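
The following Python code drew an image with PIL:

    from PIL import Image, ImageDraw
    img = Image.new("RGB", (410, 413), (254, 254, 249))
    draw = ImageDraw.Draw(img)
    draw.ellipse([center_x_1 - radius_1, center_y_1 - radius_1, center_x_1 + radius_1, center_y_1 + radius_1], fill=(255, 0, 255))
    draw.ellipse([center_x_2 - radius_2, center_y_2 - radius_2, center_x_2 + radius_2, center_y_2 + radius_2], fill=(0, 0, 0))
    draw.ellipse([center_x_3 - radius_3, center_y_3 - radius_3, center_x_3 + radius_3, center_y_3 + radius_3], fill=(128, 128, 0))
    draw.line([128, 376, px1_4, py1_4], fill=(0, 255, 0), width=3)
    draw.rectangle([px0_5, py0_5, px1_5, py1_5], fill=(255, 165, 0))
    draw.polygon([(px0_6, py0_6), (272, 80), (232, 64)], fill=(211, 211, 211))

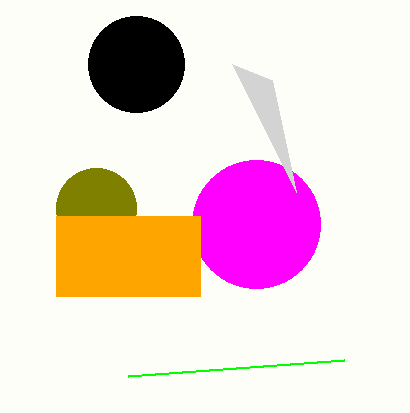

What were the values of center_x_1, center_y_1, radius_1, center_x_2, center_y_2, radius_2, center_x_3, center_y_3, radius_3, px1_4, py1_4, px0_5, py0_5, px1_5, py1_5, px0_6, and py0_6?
center_x_1 = 256, center_y_1 = 224, radius_1 = 64, center_x_2 = 136, center_y_2 = 64, radius_2 = 48, center_x_3 = 96, center_y_3 = 208, radius_3 = 40, px1_4 = 344, py1_4 = 360, px0_5 = 56, py0_5 = 216, px1_5 = 200, py1_5 = 296, px0_6 = 296, py0_6 = 192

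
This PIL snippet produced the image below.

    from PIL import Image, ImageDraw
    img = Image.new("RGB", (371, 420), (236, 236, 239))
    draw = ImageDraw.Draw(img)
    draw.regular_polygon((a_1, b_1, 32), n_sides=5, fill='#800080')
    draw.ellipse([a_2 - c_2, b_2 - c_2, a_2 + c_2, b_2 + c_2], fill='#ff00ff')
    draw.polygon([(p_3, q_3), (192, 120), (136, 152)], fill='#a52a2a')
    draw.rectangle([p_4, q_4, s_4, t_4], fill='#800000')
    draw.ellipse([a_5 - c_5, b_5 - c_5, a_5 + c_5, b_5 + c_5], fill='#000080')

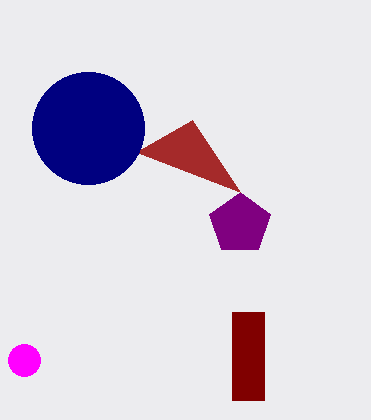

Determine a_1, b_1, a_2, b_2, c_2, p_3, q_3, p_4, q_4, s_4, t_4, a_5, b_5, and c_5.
a_1 = 240
b_1 = 224
a_2 = 24
b_2 = 360
c_2 = 16
p_3 = 240
q_3 = 192
p_4 = 232
q_4 = 312
s_4 = 264
t_4 = 400
a_5 = 88
b_5 = 128
c_5 = 56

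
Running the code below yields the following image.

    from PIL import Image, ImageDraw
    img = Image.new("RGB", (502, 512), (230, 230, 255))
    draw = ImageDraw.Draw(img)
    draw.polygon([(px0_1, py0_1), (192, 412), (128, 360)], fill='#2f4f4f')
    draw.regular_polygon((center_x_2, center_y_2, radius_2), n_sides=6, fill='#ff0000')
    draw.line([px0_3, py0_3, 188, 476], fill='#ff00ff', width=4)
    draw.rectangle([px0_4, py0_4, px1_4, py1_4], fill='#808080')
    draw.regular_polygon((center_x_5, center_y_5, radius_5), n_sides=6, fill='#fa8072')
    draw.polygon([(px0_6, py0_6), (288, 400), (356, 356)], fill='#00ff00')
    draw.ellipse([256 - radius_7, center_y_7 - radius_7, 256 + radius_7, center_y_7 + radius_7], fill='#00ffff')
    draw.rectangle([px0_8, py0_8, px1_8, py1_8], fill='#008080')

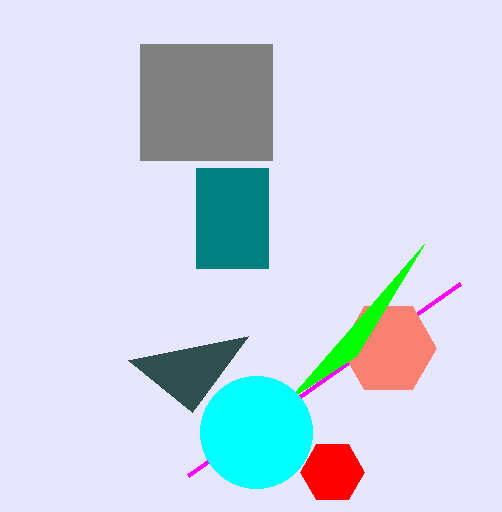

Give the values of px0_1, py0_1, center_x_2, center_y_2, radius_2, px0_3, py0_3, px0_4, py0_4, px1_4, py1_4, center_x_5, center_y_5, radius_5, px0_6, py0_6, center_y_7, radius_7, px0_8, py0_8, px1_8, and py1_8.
px0_1 = 248; py0_1 = 336; center_x_2 = 332; center_y_2 = 472; radius_2 = 32; px0_3 = 460; py0_3 = 284; px0_4 = 140; py0_4 = 44; px1_4 = 272; py1_4 = 160; center_x_5 = 388; center_y_5 = 348; radius_5 = 48; px0_6 = 424; py0_6 = 244; center_y_7 = 432; radius_7 = 56; px0_8 = 196; py0_8 = 168; px1_8 = 268; py1_8 = 268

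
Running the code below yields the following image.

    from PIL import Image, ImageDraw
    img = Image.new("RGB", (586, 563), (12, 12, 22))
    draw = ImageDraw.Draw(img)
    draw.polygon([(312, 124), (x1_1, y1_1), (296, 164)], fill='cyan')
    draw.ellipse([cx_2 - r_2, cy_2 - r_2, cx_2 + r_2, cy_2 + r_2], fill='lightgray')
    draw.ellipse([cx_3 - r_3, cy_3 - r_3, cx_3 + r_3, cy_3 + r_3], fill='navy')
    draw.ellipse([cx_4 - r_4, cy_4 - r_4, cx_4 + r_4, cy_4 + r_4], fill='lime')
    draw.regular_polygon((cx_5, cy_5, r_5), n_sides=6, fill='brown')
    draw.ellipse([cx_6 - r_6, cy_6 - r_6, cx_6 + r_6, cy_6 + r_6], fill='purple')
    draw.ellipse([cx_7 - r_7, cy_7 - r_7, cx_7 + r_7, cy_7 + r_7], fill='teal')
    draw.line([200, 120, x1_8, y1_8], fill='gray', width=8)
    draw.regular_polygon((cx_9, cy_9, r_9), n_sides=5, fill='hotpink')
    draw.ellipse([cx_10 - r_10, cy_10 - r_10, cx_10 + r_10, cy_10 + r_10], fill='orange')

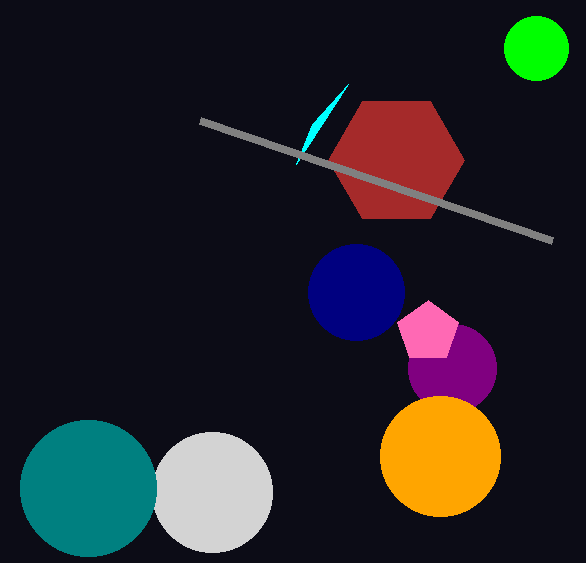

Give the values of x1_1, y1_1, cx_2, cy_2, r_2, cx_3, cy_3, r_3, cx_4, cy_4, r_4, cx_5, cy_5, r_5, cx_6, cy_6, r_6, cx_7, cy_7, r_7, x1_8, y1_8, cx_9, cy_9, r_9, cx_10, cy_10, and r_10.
x1_1 = 348, y1_1 = 84, cx_2 = 212, cy_2 = 492, r_2 = 60, cx_3 = 356, cy_3 = 292, r_3 = 48, cx_4 = 536, cy_4 = 48, r_4 = 32, cx_5 = 396, cy_5 = 160, r_5 = 68, cx_6 = 452, cy_6 = 368, r_6 = 44, cx_7 = 88, cy_7 = 488, r_7 = 68, x1_8 = 552, y1_8 = 240, cx_9 = 428, cy_9 = 332, r_9 = 32, cx_10 = 440, cy_10 = 456, r_10 = 60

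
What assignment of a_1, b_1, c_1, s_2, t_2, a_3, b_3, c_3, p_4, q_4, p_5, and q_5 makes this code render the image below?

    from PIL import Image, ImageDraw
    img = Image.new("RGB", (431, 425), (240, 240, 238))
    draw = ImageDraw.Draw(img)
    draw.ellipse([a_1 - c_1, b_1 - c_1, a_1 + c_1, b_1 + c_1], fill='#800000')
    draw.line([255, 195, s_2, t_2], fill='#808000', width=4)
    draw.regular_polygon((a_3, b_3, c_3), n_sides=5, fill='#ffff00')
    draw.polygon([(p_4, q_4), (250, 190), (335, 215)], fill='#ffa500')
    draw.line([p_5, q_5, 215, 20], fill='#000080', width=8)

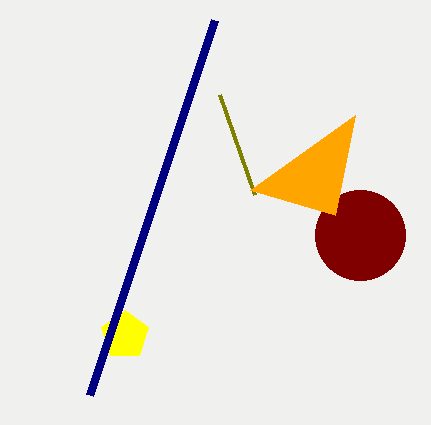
a_1 = 360
b_1 = 235
c_1 = 45
s_2 = 220
t_2 = 95
a_3 = 125
b_3 = 335
c_3 = 25
p_4 = 355
q_4 = 115
p_5 = 90
q_5 = 395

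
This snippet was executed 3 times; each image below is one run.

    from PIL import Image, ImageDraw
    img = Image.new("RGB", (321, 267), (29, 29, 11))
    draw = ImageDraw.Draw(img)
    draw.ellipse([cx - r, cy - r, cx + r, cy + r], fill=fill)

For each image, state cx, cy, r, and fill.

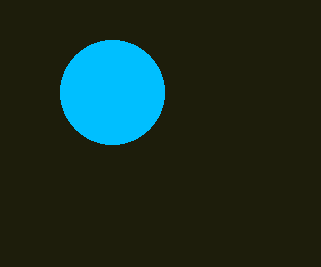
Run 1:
cx = 112; cy = 92; r = 52; fill = 'deepskyblue'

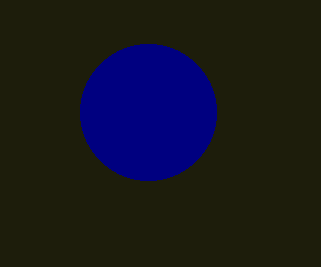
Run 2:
cx = 148; cy = 112; r = 68; fill = 'navy'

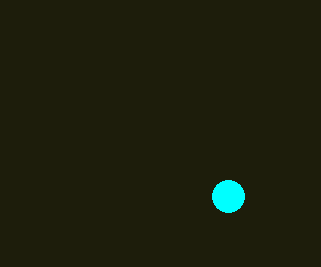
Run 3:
cx = 228
cy = 196
r = 16
fill = 'cyan'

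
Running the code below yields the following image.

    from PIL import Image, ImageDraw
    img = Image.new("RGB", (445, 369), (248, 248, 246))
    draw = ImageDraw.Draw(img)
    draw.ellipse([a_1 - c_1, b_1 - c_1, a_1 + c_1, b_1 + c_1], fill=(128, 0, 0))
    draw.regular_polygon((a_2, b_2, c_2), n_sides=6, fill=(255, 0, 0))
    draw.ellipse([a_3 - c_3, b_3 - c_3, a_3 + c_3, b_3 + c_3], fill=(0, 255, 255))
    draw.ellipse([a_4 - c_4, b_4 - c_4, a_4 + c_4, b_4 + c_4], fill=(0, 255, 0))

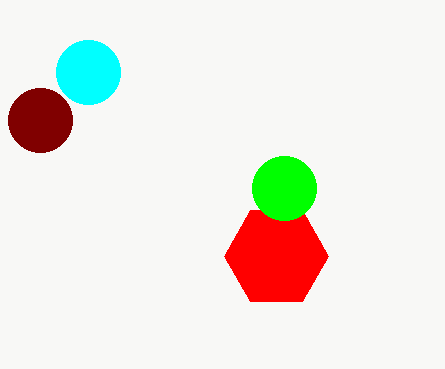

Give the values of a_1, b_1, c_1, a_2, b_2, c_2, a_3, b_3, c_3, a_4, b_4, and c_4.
a_1 = 40; b_1 = 120; c_1 = 32; a_2 = 276; b_2 = 256; c_2 = 52; a_3 = 88; b_3 = 72; c_3 = 32; a_4 = 284; b_4 = 188; c_4 = 32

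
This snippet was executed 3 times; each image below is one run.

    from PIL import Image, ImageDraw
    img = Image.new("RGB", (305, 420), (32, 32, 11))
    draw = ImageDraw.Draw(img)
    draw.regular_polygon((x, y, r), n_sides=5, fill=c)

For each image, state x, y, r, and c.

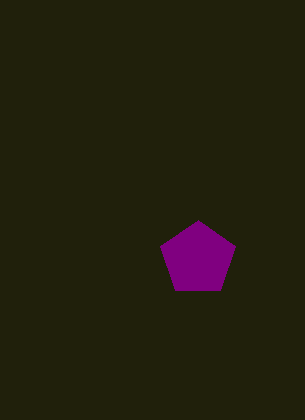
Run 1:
x = 198, y = 259, r = 39, c = 'purple'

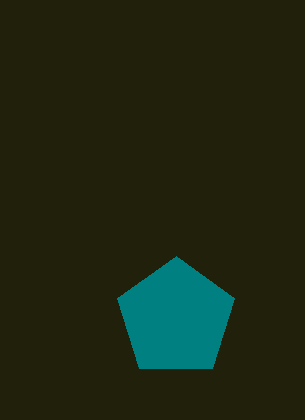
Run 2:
x = 176
y = 318
r = 62
c = 'teal'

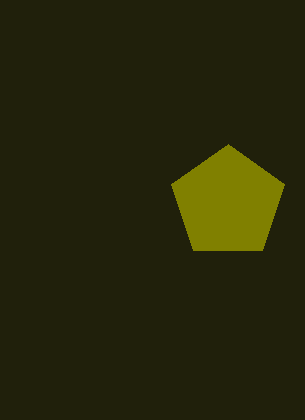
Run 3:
x = 228; y = 203; r = 59; c = 'olive'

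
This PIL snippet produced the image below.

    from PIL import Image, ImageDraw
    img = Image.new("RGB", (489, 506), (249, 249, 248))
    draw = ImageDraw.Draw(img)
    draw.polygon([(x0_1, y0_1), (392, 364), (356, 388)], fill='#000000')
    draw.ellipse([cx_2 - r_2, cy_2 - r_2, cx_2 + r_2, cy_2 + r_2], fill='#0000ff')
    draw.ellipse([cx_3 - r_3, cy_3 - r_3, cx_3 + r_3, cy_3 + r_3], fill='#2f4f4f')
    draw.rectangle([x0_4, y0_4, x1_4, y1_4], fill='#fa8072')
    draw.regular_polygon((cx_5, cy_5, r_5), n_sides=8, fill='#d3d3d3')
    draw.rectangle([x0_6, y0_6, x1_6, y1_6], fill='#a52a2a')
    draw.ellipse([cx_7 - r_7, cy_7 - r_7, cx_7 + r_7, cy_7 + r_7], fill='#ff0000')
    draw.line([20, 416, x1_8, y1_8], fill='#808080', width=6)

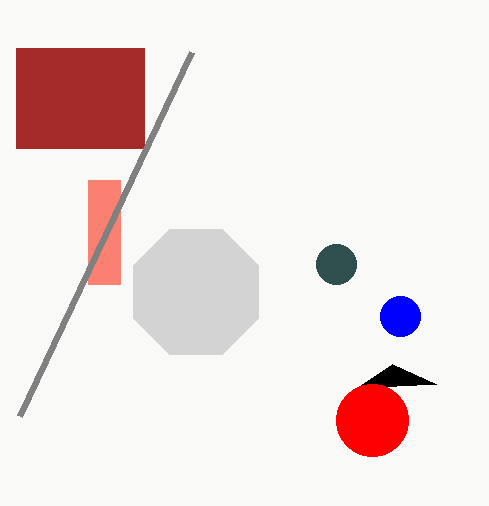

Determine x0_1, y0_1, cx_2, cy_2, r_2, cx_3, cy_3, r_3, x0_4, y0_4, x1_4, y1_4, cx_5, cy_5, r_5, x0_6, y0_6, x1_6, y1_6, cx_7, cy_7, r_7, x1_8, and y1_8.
x0_1 = 436, y0_1 = 384, cx_2 = 400, cy_2 = 316, r_2 = 20, cx_3 = 336, cy_3 = 264, r_3 = 20, x0_4 = 88, y0_4 = 180, x1_4 = 120, y1_4 = 284, cx_5 = 196, cy_5 = 292, r_5 = 68, x0_6 = 16, y0_6 = 48, x1_6 = 144, y1_6 = 148, cx_7 = 372, cy_7 = 420, r_7 = 36, x1_8 = 192, y1_8 = 52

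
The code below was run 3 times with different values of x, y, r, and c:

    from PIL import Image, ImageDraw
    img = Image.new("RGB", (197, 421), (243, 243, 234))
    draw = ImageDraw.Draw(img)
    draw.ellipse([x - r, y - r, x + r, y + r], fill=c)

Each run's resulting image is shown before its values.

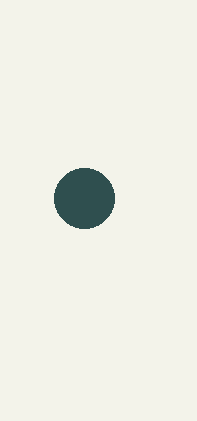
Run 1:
x = 84; y = 198; r = 30; c = 'darkslategray'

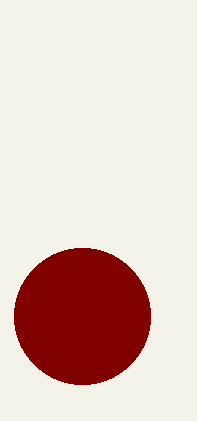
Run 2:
x = 82, y = 316, r = 68, c = 'maroon'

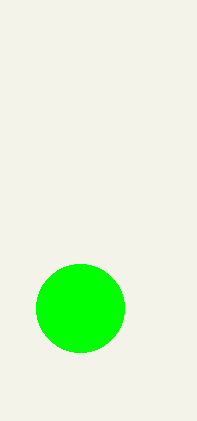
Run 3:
x = 80
y = 308
r = 44
c = 'lime'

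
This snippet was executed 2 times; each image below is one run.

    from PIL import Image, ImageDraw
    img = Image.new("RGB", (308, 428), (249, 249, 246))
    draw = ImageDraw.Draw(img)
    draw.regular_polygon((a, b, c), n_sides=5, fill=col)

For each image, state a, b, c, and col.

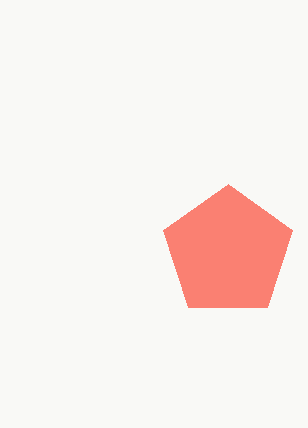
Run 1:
a = 228
b = 252
c = 68
col = 'salmon'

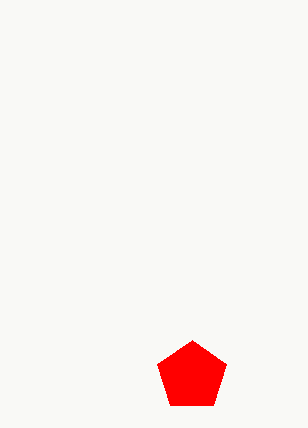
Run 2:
a = 192
b = 376
c = 36
col = 'red'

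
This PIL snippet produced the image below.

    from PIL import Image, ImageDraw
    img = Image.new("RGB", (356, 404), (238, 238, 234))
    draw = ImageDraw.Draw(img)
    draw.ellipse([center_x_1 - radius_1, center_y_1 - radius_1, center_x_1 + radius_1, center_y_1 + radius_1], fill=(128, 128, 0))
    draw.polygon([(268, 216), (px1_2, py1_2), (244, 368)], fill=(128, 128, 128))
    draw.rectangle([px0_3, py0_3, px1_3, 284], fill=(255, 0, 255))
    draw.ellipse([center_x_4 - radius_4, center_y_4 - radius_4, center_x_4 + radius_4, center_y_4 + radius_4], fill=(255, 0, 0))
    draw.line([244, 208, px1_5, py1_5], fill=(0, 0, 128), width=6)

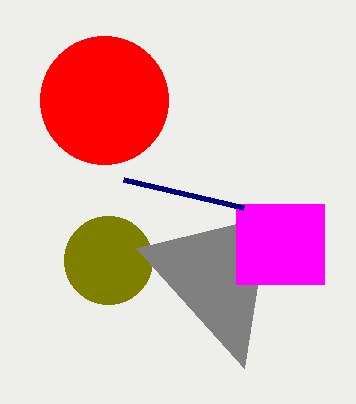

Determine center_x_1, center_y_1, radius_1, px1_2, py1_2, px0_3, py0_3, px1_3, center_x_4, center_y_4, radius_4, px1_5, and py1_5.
center_x_1 = 108; center_y_1 = 260; radius_1 = 44; px1_2 = 136; py1_2 = 248; px0_3 = 236; py0_3 = 204; px1_3 = 324; center_x_4 = 104; center_y_4 = 100; radius_4 = 64; px1_5 = 124; py1_5 = 180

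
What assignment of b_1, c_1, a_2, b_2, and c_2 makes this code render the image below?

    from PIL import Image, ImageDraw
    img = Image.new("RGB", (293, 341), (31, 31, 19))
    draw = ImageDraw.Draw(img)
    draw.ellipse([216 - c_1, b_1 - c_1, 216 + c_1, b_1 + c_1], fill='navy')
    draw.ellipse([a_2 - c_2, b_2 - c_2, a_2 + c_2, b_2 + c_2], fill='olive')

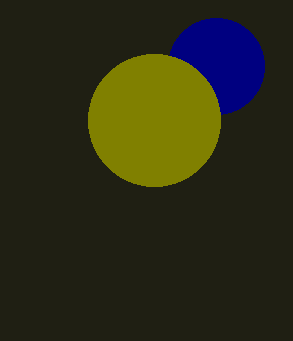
b_1 = 66
c_1 = 48
a_2 = 154
b_2 = 120
c_2 = 66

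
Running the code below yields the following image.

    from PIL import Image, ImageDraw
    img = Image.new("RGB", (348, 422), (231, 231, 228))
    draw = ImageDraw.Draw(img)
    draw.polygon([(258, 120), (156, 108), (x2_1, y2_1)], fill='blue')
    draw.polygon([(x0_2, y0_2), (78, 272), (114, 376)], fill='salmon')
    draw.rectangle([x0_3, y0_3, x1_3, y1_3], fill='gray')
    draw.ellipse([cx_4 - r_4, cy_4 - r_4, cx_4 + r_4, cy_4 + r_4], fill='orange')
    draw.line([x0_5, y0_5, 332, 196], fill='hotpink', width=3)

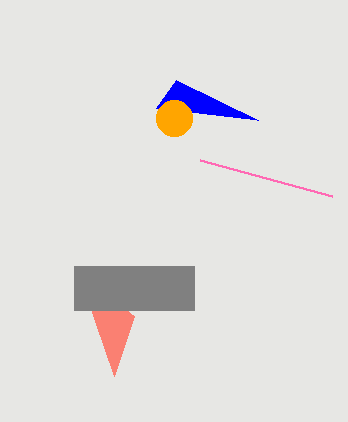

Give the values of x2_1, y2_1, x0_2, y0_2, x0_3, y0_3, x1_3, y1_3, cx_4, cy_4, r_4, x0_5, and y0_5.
x2_1 = 176
y2_1 = 80
x0_2 = 134
y0_2 = 316
x0_3 = 74
y0_3 = 266
x1_3 = 194
y1_3 = 310
cx_4 = 174
cy_4 = 118
r_4 = 18
x0_5 = 200
y0_5 = 160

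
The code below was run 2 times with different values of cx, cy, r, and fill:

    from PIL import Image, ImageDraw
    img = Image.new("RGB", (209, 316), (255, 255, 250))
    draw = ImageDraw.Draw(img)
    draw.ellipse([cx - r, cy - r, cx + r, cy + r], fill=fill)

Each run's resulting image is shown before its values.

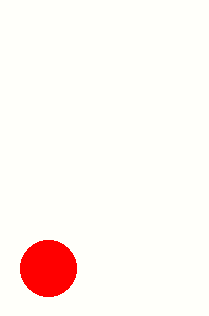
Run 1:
cx = 48; cy = 268; r = 28; fill = 'red'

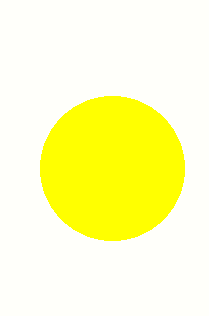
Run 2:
cx = 112
cy = 168
r = 72
fill = 'yellow'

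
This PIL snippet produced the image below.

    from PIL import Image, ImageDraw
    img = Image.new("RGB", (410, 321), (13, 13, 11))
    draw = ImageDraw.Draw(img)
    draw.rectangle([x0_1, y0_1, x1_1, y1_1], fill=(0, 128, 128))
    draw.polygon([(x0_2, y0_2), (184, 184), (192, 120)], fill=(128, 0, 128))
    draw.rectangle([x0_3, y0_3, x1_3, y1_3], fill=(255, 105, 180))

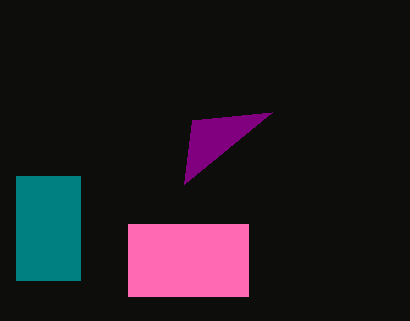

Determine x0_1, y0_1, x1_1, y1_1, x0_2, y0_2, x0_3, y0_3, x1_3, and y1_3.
x0_1 = 16, y0_1 = 176, x1_1 = 80, y1_1 = 280, x0_2 = 272, y0_2 = 112, x0_3 = 128, y0_3 = 224, x1_3 = 248, y1_3 = 296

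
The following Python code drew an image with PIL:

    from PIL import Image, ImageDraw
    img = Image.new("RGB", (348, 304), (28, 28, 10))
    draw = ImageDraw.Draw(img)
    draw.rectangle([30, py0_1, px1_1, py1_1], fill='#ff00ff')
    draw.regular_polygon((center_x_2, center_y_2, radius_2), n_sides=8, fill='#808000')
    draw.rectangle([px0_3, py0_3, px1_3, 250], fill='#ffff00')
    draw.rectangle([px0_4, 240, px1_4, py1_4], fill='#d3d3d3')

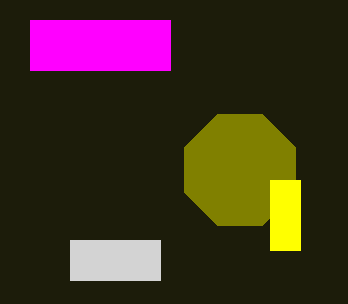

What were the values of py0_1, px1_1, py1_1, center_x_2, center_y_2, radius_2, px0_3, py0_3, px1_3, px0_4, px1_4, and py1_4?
py0_1 = 20; px1_1 = 170; py1_1 = 70; center_x_2 = 240; center_y_2 = 170; radius_2 = 60; px0_3 = 270; py0_3 = 180; px1_3 = 300; px0_4 = 70; px1_4 = 160; py1_4 = 280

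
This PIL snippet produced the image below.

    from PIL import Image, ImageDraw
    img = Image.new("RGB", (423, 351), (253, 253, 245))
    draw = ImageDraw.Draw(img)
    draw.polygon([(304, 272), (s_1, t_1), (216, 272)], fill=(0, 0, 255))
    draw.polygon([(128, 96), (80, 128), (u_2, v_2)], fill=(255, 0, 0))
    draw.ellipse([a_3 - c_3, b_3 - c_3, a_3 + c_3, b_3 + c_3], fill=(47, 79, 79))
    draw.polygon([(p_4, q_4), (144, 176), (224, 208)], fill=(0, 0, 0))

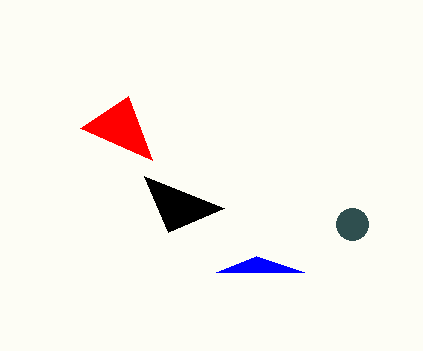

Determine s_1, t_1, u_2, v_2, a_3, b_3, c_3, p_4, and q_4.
s_1 = 256
t_1 = 256
u_2 = 152
v_2 = 160
a_3 = 352
b_3 = 224
c_3 = 16
p_4 = 168
q_4 = 232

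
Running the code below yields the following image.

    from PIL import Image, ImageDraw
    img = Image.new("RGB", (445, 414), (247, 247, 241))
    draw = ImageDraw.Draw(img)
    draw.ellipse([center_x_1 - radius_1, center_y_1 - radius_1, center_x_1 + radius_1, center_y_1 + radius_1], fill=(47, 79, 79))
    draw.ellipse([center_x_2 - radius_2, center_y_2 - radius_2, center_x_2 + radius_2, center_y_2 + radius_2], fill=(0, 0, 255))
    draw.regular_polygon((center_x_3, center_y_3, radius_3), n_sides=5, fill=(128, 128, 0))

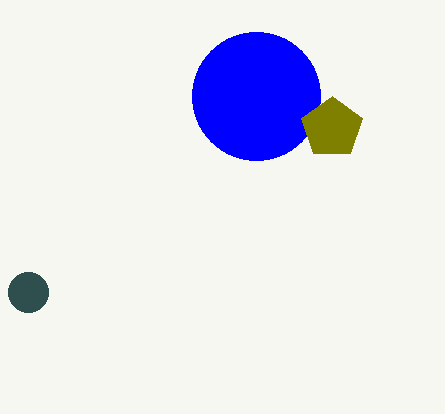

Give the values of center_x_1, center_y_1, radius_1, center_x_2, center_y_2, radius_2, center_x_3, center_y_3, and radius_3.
center_x_1 = 28, center_y_1 = 292, radius_1 = 20, center_x_2 = 256, center_y_2 = 96, radius_2 = 64, center_x_3 = 332, center_y_3 = 128, radius_3 = 32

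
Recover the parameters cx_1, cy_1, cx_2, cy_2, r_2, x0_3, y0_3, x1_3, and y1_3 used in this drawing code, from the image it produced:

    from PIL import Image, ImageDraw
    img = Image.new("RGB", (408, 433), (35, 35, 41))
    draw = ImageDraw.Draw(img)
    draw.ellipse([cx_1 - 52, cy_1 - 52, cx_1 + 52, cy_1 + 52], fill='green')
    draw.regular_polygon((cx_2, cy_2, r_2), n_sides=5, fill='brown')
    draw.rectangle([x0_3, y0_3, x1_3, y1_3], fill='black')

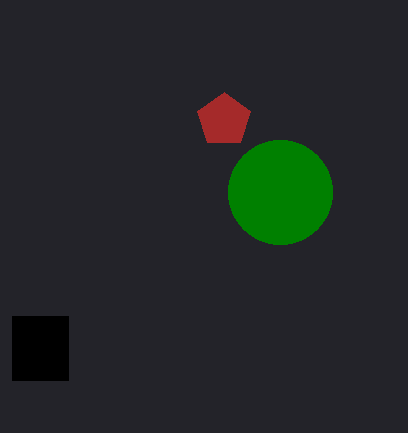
cx_1 = 280, cy_1 = 192, cx_2 = 224, cy_2 = 120, r_2 = 28, x0_3 = 12, y0_3 = 316, x1_3 = 68, y1_3 = 380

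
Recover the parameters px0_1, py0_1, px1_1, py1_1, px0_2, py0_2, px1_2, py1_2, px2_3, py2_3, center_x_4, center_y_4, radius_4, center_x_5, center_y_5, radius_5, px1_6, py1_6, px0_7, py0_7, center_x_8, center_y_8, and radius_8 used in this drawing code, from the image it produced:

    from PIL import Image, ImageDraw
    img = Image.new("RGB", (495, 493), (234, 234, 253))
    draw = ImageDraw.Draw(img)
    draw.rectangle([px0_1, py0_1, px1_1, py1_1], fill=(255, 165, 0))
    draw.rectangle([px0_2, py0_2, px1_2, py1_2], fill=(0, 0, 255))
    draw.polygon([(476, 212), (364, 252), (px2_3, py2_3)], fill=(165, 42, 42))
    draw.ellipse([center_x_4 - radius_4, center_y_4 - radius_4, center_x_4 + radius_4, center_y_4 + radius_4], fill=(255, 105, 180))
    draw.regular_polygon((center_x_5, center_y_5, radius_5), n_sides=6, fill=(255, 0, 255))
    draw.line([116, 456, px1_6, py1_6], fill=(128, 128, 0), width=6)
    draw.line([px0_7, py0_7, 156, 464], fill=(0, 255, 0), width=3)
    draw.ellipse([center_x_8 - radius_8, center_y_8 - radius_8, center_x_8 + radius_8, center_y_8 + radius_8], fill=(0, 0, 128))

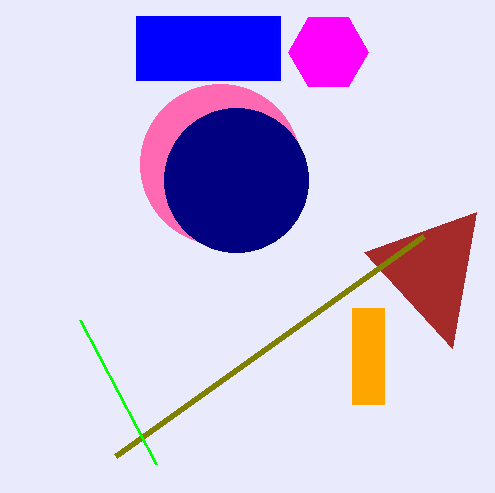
px0_1 = 352; py0_1 = 308; px1_1 = 384; py1_1 = 404; px0_2 = 136; py0_2 = 16; px1_2 = 280; py1_2 = 80; px2_3 = 452; py2_3 = 348; center_x_4 = 220; center_y_4 = 164; radius_4 = 80; center_x_5 = 328; center_y_5 = 52; radius_5 = 40; px1_6 = 424; py1_6 = 236; px0_7 = 80; py0_7 = 320; center_x_8 = 236; center_y_8 = 180; radius_8 = 72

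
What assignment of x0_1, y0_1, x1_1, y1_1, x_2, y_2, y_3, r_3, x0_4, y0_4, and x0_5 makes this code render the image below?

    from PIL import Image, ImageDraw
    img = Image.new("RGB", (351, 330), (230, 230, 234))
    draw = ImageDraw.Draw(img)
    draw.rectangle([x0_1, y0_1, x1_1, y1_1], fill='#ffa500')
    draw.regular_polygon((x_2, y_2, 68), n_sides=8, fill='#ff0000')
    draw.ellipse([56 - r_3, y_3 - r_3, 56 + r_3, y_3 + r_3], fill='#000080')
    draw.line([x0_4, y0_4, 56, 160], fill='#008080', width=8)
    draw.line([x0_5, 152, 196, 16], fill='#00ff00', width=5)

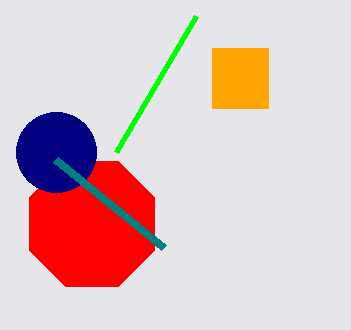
x0_1 = 212, y0_1 = 48, x1_1 = 268, y1_1 = 108, x_2 = 92, y_2 = 224, y_3 = 152, r_3 = 40, x0_4 = 164, y0_4 = 248, x0_5 = 116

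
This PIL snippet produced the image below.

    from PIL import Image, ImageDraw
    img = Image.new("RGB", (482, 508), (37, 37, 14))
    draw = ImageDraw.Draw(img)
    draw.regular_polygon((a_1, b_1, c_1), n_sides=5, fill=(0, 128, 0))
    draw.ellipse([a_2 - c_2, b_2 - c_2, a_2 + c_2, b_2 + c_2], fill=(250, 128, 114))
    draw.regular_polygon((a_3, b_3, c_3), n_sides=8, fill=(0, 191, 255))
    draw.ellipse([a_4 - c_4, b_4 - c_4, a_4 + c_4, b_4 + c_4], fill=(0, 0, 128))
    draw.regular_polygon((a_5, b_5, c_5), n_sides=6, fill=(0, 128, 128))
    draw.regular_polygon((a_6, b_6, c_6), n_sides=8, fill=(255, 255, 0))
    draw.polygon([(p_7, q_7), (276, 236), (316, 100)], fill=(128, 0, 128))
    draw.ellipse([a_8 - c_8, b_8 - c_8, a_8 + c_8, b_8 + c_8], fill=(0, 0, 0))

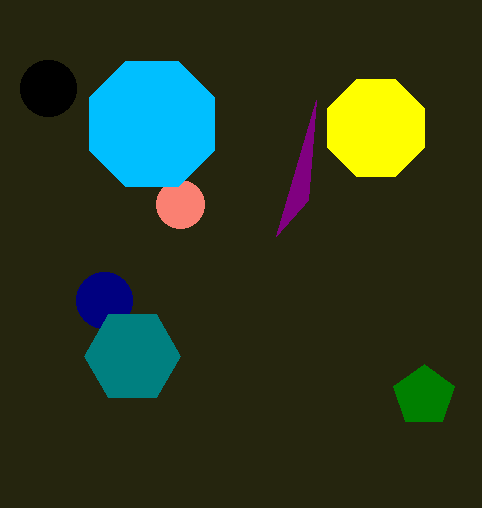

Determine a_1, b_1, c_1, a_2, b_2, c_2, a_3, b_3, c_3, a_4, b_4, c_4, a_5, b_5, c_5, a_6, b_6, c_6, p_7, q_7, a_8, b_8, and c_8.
a_1 = 424, b_1 = 396, c_1 = 32, a_2 = 180, b_2 = 204, c_2 = 24, a_3 = 152, b_3 = 124, c_3 = 68, a_4 = 104, b_4 = 300, c_4 = 28, a_5 = 132, b_5 = 356, c_5 = 48, a_6 = 376, b_6 = 128, c_6 = 52, p_7 = 308, q_7 = 200, a_8 = 48, b_8 = 88, c_8 = 28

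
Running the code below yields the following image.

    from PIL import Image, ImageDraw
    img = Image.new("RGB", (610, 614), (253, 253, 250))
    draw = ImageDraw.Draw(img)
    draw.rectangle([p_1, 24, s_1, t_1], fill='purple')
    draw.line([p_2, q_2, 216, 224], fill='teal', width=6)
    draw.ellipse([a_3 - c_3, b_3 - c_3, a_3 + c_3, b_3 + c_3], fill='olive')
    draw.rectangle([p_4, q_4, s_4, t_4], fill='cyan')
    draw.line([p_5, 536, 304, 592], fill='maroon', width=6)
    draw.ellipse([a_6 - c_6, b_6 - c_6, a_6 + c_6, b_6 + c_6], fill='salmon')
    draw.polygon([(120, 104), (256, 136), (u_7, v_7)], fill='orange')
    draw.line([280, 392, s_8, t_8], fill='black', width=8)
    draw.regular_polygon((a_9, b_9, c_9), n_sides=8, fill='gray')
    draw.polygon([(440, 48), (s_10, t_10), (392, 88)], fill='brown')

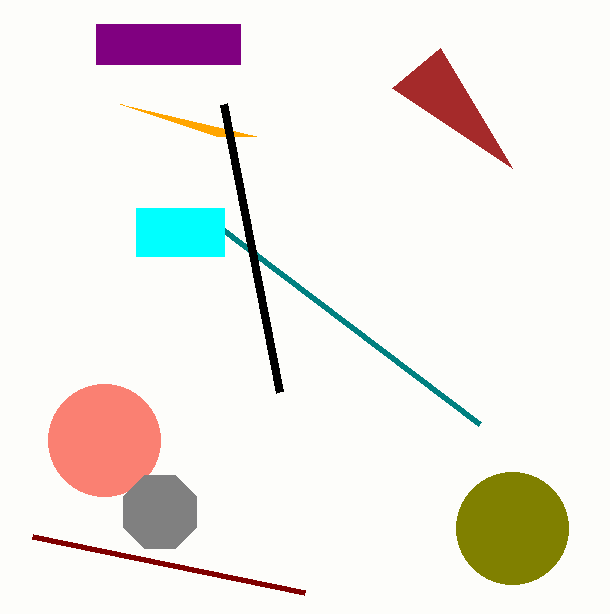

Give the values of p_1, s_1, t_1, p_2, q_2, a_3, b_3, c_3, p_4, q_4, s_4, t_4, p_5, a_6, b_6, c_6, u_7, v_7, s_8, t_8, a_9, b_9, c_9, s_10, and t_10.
p_1 = 96, s_1 = 240, t_1 = 64, p_2 = 480, q_2 = 424, a_3 = 512, b_3 = 528, c_3 = 56, p_4 = 136, q_4 = 208, s_4 = 224, t_4 = 256, p_5 = 32, a_6 = 104, b_6 = 440, c_6 = 56, u_7 = 216, v_7 = 136, s_8 = 224, t_8 = 104, a_9 = 160, b_9 = 512, c_9 = 40, s_10 = 512, t_10 = 168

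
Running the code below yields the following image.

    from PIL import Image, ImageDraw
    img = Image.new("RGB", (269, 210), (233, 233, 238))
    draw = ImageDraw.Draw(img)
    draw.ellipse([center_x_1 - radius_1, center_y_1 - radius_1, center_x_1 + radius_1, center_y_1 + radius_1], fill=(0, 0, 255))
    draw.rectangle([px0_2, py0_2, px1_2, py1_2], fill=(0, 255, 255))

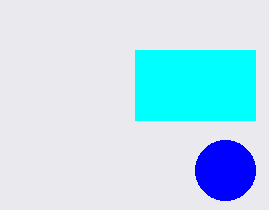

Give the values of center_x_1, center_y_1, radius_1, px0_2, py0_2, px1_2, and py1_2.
center_x_1 = 225; center_y_1 = 170; radius_1 = 30; px0_2 = 135; py0_2 = 50; px1_2 = 255; py1_2 = 120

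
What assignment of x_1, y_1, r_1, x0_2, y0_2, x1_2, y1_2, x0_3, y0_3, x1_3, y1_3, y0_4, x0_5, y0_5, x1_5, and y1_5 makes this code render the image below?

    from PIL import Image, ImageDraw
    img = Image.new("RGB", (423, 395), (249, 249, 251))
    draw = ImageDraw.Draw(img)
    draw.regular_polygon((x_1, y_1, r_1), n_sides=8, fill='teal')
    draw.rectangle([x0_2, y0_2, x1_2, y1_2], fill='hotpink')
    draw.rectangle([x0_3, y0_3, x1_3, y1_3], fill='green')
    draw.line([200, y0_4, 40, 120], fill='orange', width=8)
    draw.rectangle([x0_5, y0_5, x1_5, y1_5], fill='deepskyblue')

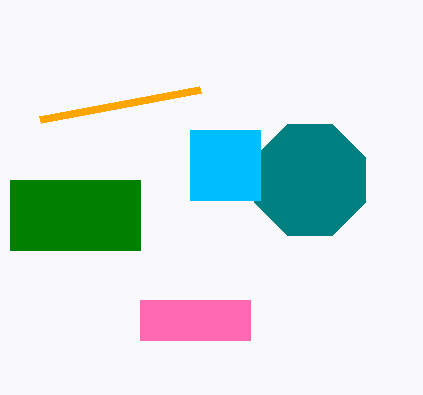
x_1 = 310; y_1 = 180; r_1 = 60; x0_2 = 140; y0_2 = 300; x1_2 = 250; y1_2 = 340; x0_3 = 10; y0_3 = 180; x1_3 = 140; y1_3 = 250; y0_4 = 90; x0_5 = 190; y0_5 = 130; x1_5 = 260; y1_5 = 200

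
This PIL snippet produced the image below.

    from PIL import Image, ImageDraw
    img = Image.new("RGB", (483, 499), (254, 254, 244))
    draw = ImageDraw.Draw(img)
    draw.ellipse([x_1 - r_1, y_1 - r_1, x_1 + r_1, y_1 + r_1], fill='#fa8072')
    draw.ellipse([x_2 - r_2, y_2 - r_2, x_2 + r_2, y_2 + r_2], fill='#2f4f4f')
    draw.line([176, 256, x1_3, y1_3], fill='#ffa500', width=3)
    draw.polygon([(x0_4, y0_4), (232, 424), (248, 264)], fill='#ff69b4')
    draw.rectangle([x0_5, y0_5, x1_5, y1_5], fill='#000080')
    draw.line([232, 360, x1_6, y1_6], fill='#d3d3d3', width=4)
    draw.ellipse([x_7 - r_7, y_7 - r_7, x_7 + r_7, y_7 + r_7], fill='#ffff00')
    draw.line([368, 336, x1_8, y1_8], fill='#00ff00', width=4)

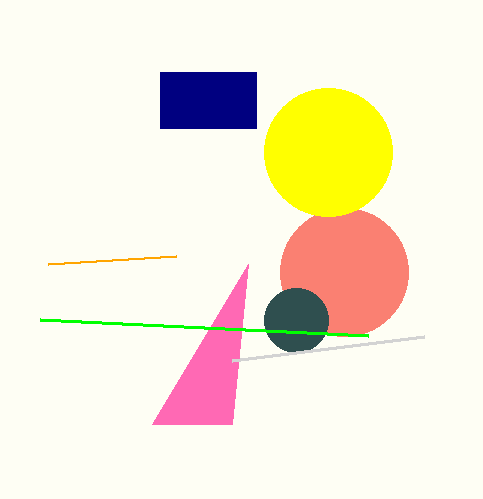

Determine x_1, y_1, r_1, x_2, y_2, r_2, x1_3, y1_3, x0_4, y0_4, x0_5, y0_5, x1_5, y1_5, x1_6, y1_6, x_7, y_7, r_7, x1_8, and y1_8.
x_1 = 344; y_1 = 272; r_1 = 64; x_2 = 296; y_2 = 320; r_2 = 32; x1_3 = 48; y1_3 = 264; x0_4 = 152; y0_4 = 424; x0_5 = 160; y0_5 = 72; x1_5 = 256; y1_5 = 128; x1_6 = 424; y1_6 = 336; x_7 = 328; y_7 = 152; r_7 = 64; x1_8 = 40; y1_8 = 320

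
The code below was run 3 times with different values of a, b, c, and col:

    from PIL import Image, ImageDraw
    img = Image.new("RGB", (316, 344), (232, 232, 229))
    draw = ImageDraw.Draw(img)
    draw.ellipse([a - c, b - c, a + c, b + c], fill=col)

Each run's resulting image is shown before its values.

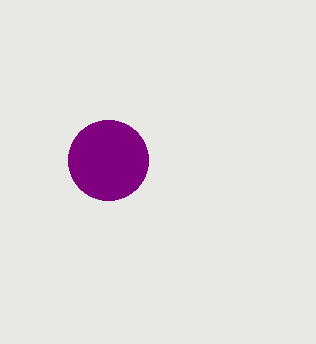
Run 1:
a = 108; b = 160; c = 40; col = 'purple'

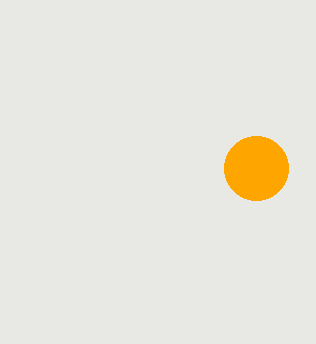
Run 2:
a = 256; b = 168; c = 32; col = 'orange'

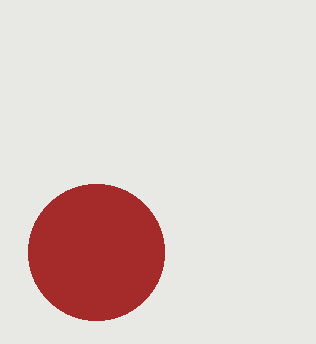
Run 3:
a = 96; b = 252; c = 68; col = 'brown'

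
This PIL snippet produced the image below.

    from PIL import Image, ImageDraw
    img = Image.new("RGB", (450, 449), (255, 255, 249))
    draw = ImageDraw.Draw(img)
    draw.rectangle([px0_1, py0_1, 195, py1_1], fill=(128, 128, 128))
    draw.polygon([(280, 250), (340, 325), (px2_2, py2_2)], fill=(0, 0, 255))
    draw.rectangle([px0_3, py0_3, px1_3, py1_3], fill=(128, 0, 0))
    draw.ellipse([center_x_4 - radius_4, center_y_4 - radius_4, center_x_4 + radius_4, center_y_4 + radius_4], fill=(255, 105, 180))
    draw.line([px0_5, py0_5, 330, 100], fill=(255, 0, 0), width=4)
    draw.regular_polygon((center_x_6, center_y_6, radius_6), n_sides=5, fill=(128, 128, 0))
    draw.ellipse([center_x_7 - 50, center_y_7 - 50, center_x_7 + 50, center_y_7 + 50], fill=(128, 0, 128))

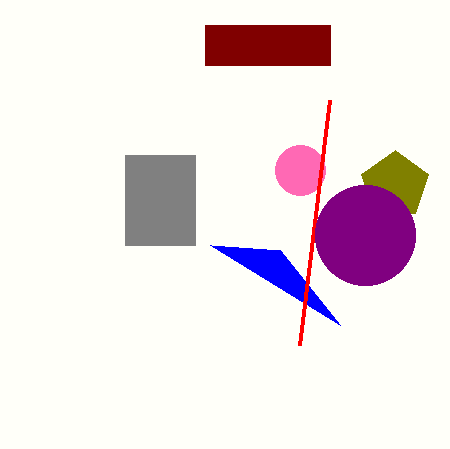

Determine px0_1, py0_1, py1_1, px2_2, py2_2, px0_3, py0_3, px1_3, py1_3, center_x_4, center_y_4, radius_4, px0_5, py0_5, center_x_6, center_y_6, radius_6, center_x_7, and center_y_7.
px0_1 = 125
py0_1 = 155
py1_1 = 245
px2_2 = 210
py2_2 = 245
px0_3 = 205
py0_3 = 25
px1_3 = 330
py1_3 = 65
center_x_4 = 300
center_y_4 = 170
radius_4 = 25
px0_5 = 300
py0_5 = 345
center_x_6 = 395
center_y_6 = 185
radius_6 = 35
center_x_7 = 365
center_y_7 = 235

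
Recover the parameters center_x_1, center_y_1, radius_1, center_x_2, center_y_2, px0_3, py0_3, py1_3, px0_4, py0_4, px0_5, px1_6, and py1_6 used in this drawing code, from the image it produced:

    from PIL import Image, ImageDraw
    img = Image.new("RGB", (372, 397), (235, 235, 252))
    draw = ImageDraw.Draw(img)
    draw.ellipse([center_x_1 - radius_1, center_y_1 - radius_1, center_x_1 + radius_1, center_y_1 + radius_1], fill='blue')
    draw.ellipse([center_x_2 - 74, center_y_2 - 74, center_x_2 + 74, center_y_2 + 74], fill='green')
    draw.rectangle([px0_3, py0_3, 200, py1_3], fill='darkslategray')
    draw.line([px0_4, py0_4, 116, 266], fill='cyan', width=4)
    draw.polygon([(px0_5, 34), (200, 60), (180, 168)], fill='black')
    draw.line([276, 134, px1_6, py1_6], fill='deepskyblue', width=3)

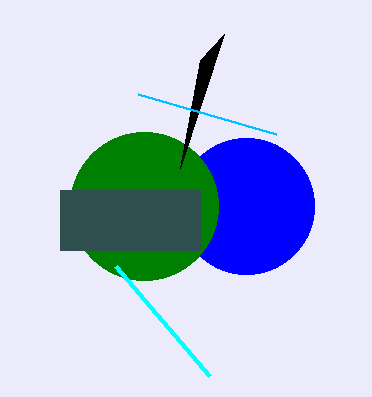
center_x_1 = 246
center_y_1 = 206
radius_1 = 68
center_x_2 = 144
center_y_2 = 206
px0_3 = 60
py0_3 = 190
py1_3 = 250
px0_4 = 210
py0_4 = 376
px0_5 = 224
px1_6 = 138
py1_6 = 94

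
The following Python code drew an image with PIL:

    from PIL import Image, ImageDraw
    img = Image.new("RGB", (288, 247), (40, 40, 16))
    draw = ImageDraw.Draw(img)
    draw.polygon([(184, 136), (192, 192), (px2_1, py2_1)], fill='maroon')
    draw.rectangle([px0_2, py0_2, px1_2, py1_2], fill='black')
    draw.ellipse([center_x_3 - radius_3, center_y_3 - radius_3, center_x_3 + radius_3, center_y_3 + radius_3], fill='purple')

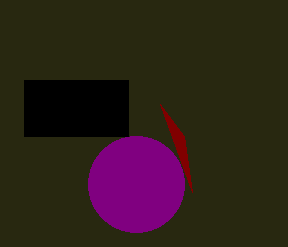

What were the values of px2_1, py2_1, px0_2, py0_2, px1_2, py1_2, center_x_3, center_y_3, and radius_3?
px2_1 = 160; py2_1 = 104; px0_2 = 24; py0_2 = 80; px1_2 = 128; py1_2 = 136; center_x_3 = 136; center_y_3 = 184; radius_3 = 48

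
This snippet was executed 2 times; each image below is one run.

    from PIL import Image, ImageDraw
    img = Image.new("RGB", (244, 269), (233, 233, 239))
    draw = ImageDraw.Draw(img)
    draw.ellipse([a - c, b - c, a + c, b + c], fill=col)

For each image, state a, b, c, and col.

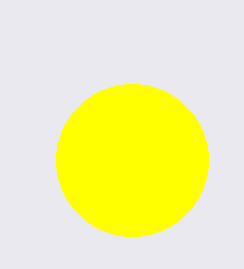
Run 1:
a = 132; b = 160; c = 76; col = 'yellow'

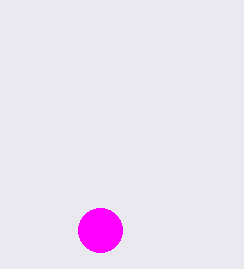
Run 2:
a = 100, b = 230, c = 22, col = 'magenta'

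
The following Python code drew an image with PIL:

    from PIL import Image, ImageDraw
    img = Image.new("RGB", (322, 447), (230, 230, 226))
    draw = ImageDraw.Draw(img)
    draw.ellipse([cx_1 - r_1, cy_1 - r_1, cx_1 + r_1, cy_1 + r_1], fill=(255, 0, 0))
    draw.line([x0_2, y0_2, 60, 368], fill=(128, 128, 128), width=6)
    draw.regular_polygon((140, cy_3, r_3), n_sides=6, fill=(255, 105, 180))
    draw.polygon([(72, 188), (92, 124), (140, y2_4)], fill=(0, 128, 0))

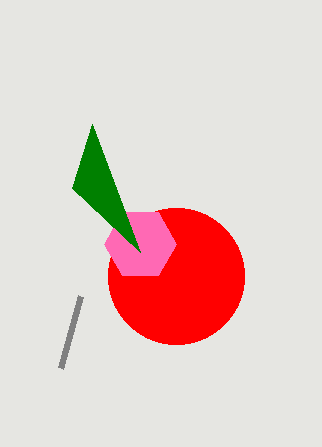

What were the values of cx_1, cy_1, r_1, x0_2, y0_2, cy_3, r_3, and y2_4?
cx_1 = 176
cy_1 = 276
r_1 = 68
x0_2 = 80
y0_2 = 296
cy_3 = 244
r_3 = 36
y2_4 = 252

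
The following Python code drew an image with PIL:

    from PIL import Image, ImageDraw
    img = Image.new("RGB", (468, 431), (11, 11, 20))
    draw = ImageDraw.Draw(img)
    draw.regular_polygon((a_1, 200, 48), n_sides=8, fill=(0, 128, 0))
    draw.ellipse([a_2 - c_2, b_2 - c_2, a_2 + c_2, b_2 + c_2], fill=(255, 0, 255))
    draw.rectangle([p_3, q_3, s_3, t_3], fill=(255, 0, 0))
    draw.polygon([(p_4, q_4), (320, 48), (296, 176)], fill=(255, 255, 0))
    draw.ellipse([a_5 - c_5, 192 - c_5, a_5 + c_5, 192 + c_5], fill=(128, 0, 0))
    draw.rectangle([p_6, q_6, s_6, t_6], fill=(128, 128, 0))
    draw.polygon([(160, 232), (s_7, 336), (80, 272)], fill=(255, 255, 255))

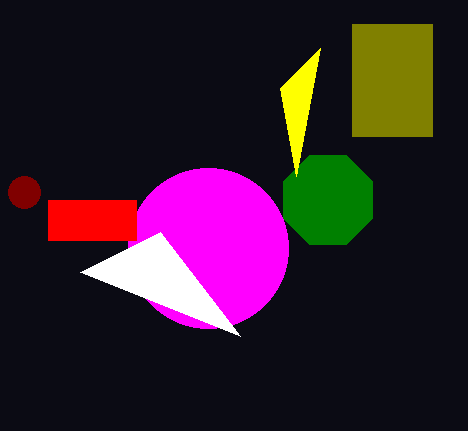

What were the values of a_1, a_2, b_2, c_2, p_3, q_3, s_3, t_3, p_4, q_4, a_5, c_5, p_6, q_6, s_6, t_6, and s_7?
a_1 = 328; a_2 = 208; b_2 = 248; c_2 = 80; p_3 = 48; q_3 = 200; s_3 = 136; t_3 = 240; p_4 = 280; q_4 = 88; a_5 = 24; c_5 = 16; p_6 = 352; q_6 = 24; s_6 = 432; t_6 = 136; s_7 = 240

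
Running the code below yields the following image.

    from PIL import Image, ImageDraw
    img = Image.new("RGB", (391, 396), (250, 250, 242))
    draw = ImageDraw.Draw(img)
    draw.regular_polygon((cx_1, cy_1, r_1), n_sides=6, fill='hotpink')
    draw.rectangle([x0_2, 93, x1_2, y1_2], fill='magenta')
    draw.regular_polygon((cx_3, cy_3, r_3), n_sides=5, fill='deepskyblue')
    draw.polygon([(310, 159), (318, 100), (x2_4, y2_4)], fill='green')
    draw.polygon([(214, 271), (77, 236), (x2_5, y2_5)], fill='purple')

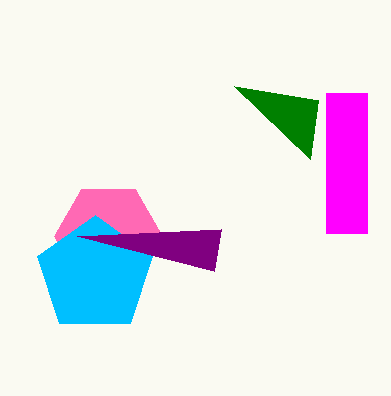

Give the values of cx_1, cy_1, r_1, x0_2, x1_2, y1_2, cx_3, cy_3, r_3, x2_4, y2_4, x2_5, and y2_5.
cx_1 = 108; cy_1 = 236; r_1 = 54; x0_2 = 326; x1_2 = 367; y1_2 = 233; cx_3 = 95; cy_3 = 275; r_3 = 60; x2_4 = 234; y2_4 = 86; x2_5 = 221; y2_5 = 229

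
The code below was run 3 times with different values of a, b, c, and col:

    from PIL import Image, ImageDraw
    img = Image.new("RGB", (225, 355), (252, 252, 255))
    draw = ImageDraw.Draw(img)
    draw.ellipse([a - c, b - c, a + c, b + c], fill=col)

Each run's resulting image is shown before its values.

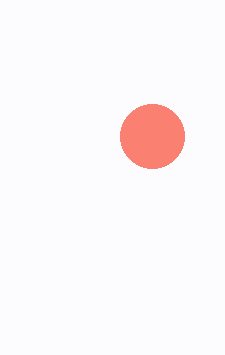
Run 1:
a = 152
b = 136
c = 32
col = 'salmon'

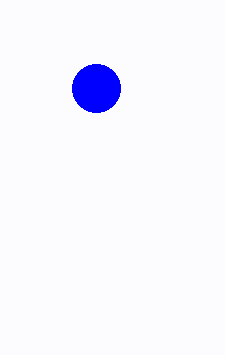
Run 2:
a = 96, b = 88, c = 24, col = 'blue'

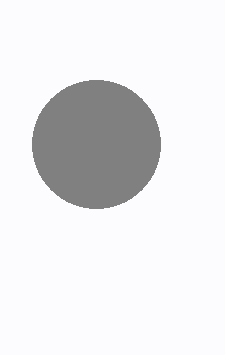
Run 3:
a = 96, b = 144, c = 64, col = 'gray'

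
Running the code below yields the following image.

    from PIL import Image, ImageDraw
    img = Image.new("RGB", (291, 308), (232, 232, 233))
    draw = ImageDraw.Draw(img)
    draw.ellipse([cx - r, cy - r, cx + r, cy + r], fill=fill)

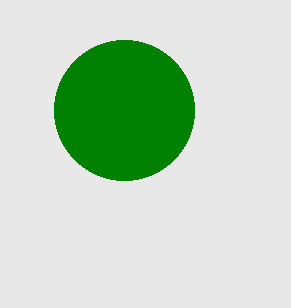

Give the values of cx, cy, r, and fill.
cx = 124
cy = 110
r = 70
fill = 'green'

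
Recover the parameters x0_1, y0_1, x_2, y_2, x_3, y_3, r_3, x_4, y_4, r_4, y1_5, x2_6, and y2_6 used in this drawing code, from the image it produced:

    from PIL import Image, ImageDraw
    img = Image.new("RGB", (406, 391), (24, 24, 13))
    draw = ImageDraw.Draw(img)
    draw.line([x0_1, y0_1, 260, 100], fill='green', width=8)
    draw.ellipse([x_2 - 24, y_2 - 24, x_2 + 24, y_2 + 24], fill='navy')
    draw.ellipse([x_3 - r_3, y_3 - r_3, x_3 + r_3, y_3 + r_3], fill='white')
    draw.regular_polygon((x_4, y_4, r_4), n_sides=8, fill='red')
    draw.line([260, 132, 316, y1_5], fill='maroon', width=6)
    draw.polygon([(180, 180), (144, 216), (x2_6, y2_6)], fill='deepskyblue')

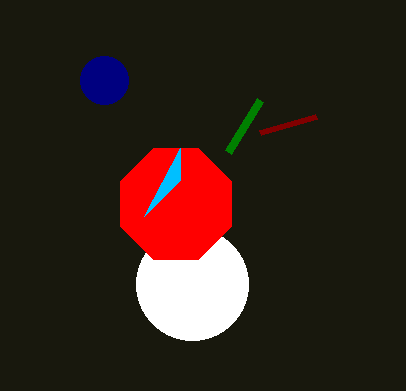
x0_1 = 228; y0_1 = 152; x_2 = 104; y_2 = 80; x_3 = 192; y_3 = 284; r_3 = 56; x_4 = 176; y_4 = 204; r_4 = 60; y1_5 = 116; x2_6 = 180; y2_6 = 148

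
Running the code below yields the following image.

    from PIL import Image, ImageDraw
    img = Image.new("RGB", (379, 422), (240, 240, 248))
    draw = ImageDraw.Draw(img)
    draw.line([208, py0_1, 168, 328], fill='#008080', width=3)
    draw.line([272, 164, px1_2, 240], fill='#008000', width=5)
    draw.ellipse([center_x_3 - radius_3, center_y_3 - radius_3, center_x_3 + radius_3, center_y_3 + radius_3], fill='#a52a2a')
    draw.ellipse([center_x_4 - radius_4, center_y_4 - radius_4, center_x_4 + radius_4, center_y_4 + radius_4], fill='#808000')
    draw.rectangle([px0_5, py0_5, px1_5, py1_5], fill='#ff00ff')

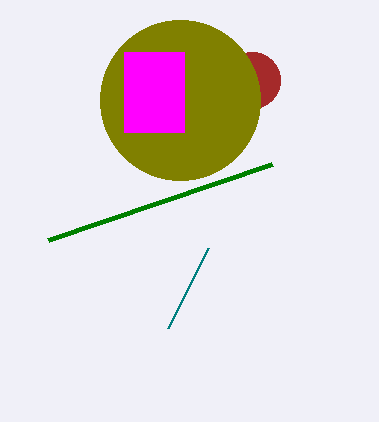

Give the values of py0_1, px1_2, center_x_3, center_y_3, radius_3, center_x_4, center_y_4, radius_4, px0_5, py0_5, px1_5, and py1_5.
py0_1 = 248
px1_2 = 48
center_x_3 = 252
center_y_3 = 80
radius_3 = 28
center_x_4 = 180
center_y_4 = 100
radius_4 = 80
px0_5 = 124
py0_5 = 52
px1_5 = 184
py1_5 = 132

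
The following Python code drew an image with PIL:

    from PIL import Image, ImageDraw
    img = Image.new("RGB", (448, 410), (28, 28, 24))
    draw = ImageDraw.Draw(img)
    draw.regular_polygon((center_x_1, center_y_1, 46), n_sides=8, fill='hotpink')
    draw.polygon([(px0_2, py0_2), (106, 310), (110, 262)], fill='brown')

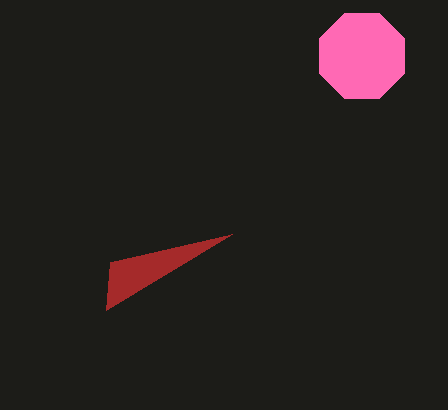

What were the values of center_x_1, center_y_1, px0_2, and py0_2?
center_x_1 = 362, center_y_1 = 56, px0_2 = 232, py0_2 = 234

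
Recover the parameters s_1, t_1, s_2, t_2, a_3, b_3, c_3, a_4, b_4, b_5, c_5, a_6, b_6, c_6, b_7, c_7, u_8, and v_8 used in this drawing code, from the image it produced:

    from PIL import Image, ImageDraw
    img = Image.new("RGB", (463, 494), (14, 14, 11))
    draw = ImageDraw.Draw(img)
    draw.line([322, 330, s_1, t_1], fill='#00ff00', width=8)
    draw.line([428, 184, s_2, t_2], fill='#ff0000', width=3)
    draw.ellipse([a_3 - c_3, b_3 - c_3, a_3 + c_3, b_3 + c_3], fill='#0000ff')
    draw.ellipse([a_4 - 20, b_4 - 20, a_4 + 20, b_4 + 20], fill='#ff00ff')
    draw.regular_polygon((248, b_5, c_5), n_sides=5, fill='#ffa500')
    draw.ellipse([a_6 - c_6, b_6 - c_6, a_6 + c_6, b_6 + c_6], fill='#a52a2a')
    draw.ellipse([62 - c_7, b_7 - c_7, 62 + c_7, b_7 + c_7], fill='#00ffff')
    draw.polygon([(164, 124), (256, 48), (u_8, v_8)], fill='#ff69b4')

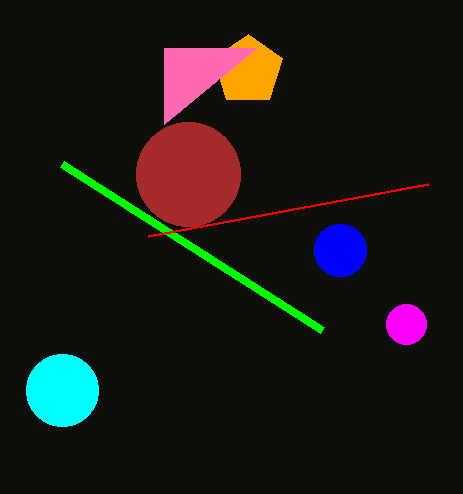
s_1 = 62; t_1 = 164; s_2 = 148; t_2 = 236; a_3 = 340; b_3 = 250; c_3 = 26; a_4 = 406; b_4 = 324; b_5 = 70; c_5 = 36; a_6 = 188; b_6 = 174; c_6 = 52; b_7 = 390; c_7 = 36; u_8 = 164; v_8 = 48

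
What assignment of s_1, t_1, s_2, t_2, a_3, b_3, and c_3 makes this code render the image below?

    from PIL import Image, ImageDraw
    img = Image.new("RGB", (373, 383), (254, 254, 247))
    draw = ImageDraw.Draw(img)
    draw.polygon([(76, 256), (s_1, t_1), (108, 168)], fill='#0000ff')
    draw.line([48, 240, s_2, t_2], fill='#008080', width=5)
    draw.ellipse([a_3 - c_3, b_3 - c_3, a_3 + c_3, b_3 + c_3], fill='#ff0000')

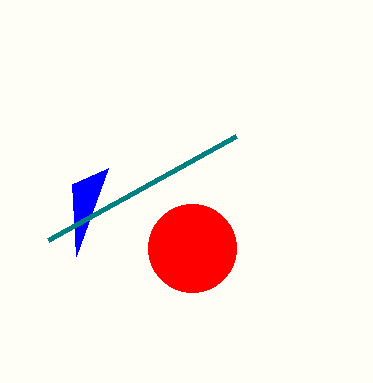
s_1 = 72; t_1 = 184; s_2 = 236; t_2 = 136; a_3 = 192; b_3 = 248; c_3 = 44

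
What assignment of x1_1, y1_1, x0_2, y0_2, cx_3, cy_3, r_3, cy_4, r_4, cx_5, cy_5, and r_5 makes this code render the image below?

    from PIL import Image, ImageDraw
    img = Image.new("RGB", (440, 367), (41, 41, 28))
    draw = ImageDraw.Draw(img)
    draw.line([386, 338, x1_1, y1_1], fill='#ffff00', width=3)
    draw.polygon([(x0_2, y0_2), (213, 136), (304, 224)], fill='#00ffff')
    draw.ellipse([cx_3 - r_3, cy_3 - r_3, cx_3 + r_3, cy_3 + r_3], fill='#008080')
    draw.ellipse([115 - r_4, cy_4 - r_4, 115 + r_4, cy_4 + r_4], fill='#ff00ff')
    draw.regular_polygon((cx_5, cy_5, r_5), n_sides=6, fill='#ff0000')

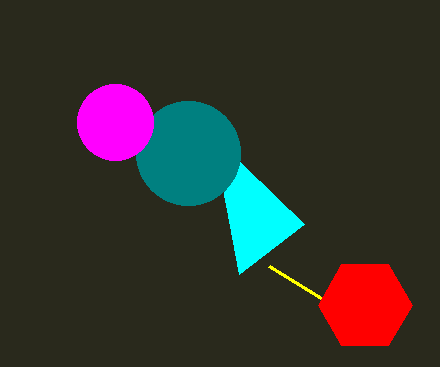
x1_1 = 269, y1_1 = 266, x0_2 = 239, y0_2 = 274, cx_3 = 188, cy_3 = 153, r_3 = 52, cy_4 = 122, r_4 = 38, cx_5 = 365, cy_5 = 305, r_5 = 47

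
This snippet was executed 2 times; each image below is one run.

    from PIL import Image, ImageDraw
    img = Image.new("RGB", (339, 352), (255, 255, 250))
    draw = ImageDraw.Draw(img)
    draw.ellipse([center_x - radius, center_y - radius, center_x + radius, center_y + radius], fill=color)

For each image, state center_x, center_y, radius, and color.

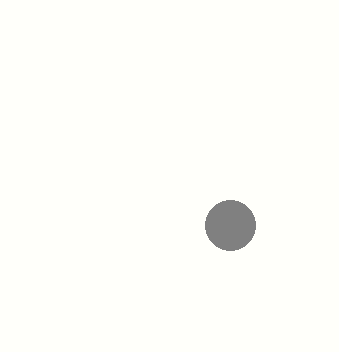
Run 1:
center_x = 230, center_y = 225, radius = 25, color = 'gray'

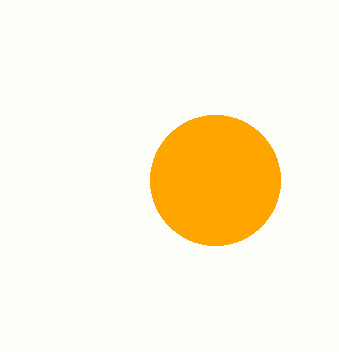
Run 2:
center_x = 215
center_y = 180
radius = 65
color = 'orange'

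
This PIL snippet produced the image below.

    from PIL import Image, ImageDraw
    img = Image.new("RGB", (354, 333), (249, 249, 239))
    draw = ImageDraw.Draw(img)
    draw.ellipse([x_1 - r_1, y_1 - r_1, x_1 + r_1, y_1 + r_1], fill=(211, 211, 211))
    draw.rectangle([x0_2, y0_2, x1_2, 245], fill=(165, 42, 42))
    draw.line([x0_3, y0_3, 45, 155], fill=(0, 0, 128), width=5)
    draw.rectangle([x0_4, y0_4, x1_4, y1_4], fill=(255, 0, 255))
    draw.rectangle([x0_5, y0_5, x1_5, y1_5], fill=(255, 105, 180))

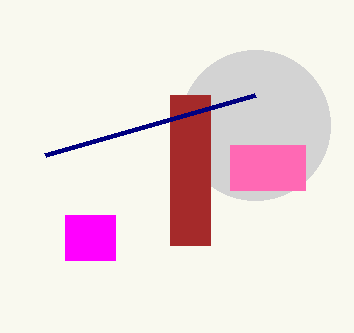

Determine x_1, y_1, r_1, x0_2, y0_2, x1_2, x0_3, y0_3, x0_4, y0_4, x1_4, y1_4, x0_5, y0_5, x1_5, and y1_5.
x_1 = 255
y_1 = 125
r_1 = 75
x0_2 = 170
y0_2 = 95
x1_2 = 210
x0_3 = 255
y0_3 = 95
x0_4 = 65
y0_4 = 215
x1_4 = 115
y1_4 = 260
x0_5 = 230
y0_5 = 145
x1_5 = 305
y1_5 = 190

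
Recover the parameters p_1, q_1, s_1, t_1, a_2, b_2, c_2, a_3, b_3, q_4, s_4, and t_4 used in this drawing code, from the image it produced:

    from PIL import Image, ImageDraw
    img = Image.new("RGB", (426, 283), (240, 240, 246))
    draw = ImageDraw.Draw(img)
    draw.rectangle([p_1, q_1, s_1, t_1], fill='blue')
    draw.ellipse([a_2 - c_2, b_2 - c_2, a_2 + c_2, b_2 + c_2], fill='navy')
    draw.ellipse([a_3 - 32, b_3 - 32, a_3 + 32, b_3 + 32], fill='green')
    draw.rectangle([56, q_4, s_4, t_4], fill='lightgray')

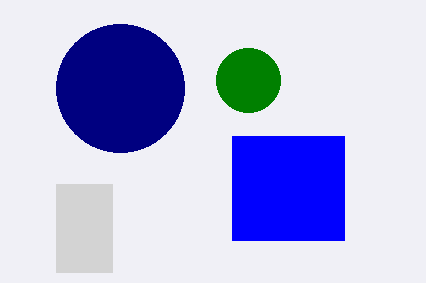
p_1 = 232, q_1 = 136, s_1 = 344, t_1 = 240, a_2 = 120, b_2 = 88, c_2 = 64, a_3 = 248, b_3 = 80, q_4 = 184, s_4 = 112, t_4 = 272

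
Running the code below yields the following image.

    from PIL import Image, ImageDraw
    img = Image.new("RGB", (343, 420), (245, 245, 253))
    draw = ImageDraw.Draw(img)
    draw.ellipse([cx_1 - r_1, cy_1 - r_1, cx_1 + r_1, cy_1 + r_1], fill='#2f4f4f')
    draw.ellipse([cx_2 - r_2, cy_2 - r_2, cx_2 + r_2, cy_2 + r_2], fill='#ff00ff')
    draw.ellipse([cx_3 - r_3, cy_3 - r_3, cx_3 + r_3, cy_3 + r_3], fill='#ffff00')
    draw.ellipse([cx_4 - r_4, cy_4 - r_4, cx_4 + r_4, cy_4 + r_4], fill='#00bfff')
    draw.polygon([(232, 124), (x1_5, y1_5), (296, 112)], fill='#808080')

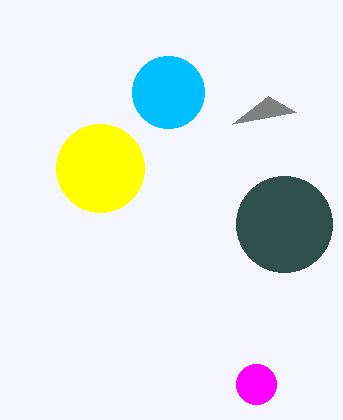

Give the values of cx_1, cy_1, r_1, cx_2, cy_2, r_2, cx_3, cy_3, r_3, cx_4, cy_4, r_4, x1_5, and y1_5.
cx_1 = 284
cy_1 = 224
r_1 = 48
cx_2 = 256
cy_2 = 384
r_2 = 20
cx_3 = 100
cy_3 = 168
r_3 = 44
cx_4 = 168
cy_4 = 92
r_4 = 36
x1_5 = 268
y1_5 = 96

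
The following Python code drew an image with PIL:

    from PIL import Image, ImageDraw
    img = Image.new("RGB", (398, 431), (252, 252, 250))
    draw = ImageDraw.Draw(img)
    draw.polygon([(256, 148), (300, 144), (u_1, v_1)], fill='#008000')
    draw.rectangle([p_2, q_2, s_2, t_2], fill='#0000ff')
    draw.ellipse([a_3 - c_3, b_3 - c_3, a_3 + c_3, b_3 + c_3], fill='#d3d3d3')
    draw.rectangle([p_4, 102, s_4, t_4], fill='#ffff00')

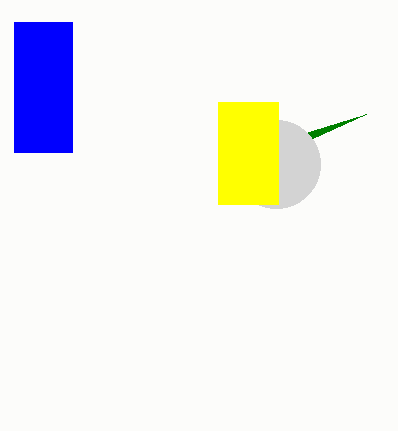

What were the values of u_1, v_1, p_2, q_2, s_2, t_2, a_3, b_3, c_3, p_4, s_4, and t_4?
u_1 = 366, v_1 = 114, p_2 = 14, q_2 = 22, s_2 = 72, t_2 = 152, a_3 = 276, b_3 = 164, c_3 = 44, p_4 = 218, s_4 = 278, t_4 = 204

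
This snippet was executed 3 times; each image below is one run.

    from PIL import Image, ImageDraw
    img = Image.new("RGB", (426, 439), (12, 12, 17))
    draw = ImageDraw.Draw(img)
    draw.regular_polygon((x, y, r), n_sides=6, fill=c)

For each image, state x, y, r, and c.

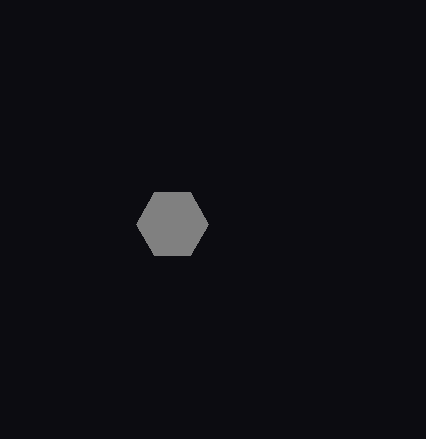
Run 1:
x = 172; y = 224; r = 36; c = 'gray'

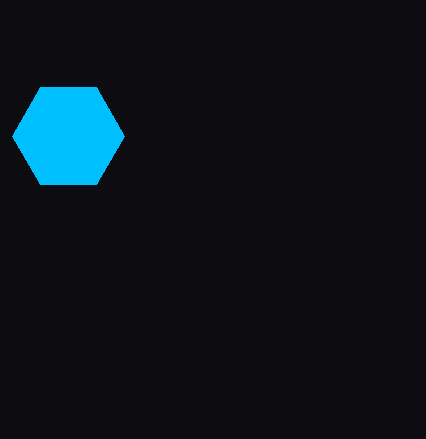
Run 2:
x = 68; y = 136; r = 56; c = 'deepskyblue'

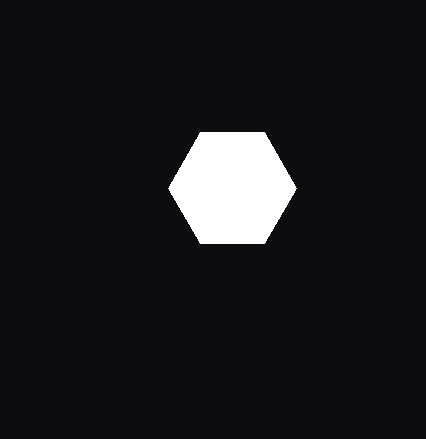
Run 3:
x = 232, y = 188, r = 64, c = 'white'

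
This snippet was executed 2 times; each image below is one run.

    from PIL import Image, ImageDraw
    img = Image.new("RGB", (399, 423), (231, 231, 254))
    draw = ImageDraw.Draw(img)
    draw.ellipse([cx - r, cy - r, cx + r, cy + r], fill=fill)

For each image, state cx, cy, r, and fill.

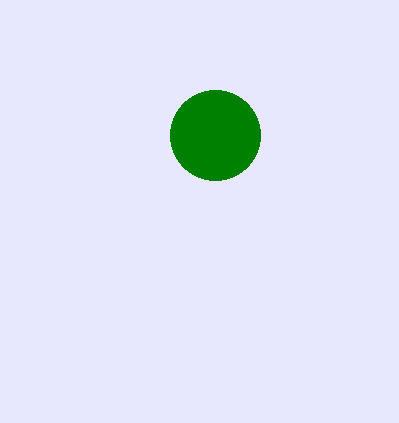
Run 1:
cx = 215, cy = 135, r = 45, fill = 'green'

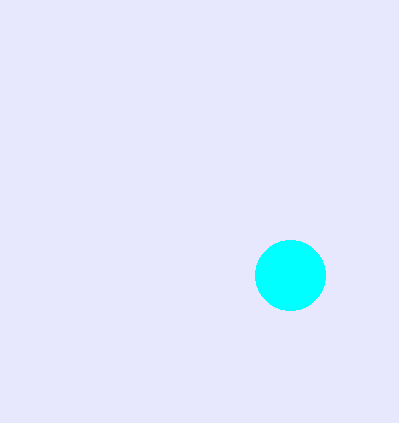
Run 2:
cx = 290
cy = 275
r = 35
fill = 'cyan'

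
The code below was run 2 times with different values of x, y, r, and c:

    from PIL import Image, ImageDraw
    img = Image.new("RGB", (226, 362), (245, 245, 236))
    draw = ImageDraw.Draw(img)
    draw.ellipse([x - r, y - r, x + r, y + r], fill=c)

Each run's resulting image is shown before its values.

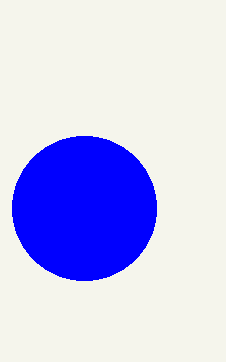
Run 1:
x = 84, y = 208, r = 72, c = 'blue'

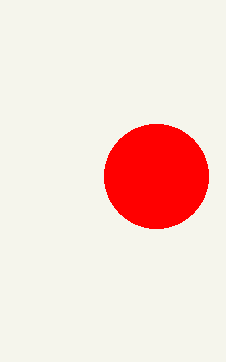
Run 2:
x = 156; y = 176; r = 52; c = 'red'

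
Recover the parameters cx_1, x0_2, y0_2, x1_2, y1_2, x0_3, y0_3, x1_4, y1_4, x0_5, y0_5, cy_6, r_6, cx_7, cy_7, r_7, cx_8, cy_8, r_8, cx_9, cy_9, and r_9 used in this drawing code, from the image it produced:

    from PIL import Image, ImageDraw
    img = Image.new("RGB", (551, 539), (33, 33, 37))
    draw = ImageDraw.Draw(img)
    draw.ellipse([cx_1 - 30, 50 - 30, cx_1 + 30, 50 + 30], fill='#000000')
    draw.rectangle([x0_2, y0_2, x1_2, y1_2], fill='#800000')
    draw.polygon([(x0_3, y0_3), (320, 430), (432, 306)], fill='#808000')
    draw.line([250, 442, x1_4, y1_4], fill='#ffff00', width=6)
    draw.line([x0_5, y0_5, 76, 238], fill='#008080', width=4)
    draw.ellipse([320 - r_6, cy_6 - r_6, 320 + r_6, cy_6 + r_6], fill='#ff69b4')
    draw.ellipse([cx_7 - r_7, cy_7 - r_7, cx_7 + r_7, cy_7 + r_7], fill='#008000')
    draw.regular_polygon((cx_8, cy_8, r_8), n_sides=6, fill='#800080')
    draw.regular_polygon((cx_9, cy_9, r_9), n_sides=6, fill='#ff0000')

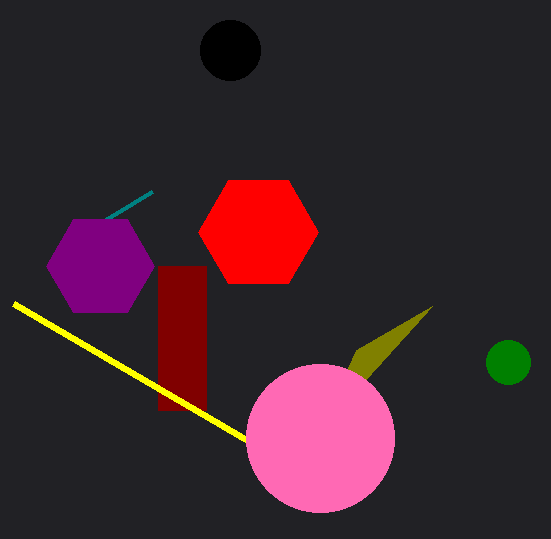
cx_1 = 230, x0_2 = 158, y0_2 = 266, x1_2 = 206, y1_2 = 410, x0_3 = 356, y0_3 = 350, x1_4 = 14, y1_4 = 304, x0_5 = 152, y0_5 = 192, cy_6 = 438, r_6 = 74, cx_7 = 508, cy_7 = 362, r_7 = 22, cx_8 = 100, cy_8 = 266, r_8 = 54, cx_9 = 258, cy_9 = 232, r_9 = 60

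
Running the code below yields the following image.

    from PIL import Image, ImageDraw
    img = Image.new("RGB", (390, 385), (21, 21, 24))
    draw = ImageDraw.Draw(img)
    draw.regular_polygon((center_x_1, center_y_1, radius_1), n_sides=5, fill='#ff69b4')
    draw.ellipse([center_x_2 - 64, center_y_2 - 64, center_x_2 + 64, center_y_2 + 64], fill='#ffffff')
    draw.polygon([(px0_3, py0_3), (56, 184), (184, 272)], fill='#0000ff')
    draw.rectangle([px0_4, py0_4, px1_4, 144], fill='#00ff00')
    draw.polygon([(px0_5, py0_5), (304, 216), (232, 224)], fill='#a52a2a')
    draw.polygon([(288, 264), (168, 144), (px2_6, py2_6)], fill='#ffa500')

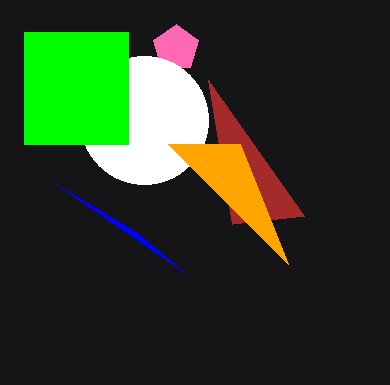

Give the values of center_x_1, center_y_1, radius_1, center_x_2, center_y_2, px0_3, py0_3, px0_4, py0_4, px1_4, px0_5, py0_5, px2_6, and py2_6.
center_x_1 = 176; center_y_1 = 48; radius_1 = 24; center_x_2 = 144; center_y_2 = 120; px0_3 = 136; py0_3 = 232; px0_4 = 24; py0_4 = 32; px1_4 = 128; px0_5 = 208; py0_5 = 80; px2_6 = 240; py2_6 = 144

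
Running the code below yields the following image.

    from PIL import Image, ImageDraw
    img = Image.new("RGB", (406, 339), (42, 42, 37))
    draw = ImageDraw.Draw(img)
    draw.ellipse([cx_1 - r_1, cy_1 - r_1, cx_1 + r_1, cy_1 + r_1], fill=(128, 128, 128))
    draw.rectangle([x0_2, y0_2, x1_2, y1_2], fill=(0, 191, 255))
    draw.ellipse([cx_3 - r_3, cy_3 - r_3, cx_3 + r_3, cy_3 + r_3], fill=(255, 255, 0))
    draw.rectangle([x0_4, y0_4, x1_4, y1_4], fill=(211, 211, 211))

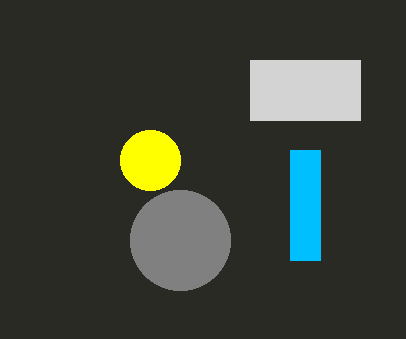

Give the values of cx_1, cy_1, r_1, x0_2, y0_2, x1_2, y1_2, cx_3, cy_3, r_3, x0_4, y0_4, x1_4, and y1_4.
cx_1 = 180, cy_1 = 240, r_1 = 50, x0_2 = 290, y0_2 = 150, x1_2 = 320, y1_2 = 260, cx_3 = 150, cy_3 = 160, r_3 = 30, x0_4 = 250, y0_4 = 60, x1_4 = 360, y1_4 = 120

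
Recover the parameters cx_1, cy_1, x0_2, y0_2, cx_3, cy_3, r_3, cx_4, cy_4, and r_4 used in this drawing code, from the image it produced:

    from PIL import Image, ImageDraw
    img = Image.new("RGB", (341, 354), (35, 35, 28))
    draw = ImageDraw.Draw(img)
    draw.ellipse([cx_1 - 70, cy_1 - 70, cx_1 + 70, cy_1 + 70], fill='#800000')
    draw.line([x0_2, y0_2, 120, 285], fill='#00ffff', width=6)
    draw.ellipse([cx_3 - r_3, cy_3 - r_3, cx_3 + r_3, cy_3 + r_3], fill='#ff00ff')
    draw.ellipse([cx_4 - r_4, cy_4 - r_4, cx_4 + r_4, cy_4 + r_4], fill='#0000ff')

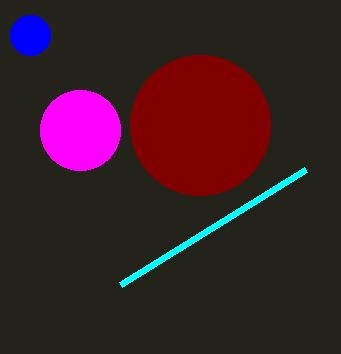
cx_1 = 200, cy_1 = 125, x0_2 = 305, y0_2 = 170, cx_3 = 80, cy_3 = 130, r_3 = 40, cx_4 = 30, cy_4 = 35, r_4 = 20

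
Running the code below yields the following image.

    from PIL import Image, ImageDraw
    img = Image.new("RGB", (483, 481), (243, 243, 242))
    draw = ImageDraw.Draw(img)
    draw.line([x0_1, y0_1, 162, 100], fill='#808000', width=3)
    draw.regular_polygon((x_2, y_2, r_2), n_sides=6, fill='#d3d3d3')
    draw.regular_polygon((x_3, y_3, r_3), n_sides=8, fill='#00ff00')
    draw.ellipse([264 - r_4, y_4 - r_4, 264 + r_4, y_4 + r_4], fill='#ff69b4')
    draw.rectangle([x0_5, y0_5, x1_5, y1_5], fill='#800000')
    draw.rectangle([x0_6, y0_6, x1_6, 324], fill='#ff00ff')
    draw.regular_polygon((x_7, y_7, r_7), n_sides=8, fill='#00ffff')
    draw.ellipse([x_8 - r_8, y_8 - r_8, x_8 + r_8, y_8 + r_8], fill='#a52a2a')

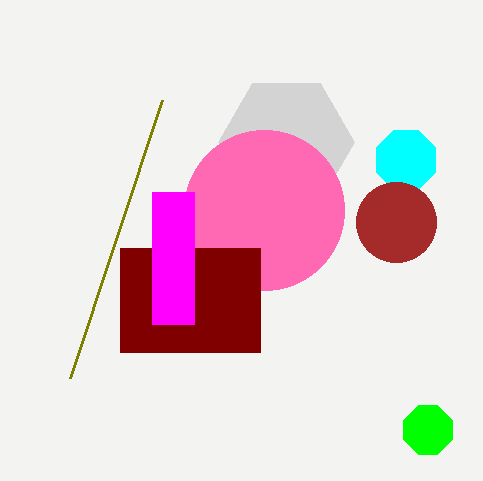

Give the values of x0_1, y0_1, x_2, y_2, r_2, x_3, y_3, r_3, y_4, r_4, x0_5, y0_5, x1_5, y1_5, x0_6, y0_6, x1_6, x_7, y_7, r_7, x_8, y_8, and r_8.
x0_1 = 70, y0_1 = 378, x_2 = 286, y_2 = 142, r_2 = 68, x_3 = 428, y_3 = 430, r_3 = 26, y_4 = 210, r_4 = 80, x0_5 = 120, y0_5 = 248, x1_5 = 260, y1_5 = 352, x0_6 = 152, y0_6 = 192, x1_6 = 194, x_7 = 406, y_7 = 160, r_7 = 32, x_8 = 396, y_8 = 222, r_8 = 40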